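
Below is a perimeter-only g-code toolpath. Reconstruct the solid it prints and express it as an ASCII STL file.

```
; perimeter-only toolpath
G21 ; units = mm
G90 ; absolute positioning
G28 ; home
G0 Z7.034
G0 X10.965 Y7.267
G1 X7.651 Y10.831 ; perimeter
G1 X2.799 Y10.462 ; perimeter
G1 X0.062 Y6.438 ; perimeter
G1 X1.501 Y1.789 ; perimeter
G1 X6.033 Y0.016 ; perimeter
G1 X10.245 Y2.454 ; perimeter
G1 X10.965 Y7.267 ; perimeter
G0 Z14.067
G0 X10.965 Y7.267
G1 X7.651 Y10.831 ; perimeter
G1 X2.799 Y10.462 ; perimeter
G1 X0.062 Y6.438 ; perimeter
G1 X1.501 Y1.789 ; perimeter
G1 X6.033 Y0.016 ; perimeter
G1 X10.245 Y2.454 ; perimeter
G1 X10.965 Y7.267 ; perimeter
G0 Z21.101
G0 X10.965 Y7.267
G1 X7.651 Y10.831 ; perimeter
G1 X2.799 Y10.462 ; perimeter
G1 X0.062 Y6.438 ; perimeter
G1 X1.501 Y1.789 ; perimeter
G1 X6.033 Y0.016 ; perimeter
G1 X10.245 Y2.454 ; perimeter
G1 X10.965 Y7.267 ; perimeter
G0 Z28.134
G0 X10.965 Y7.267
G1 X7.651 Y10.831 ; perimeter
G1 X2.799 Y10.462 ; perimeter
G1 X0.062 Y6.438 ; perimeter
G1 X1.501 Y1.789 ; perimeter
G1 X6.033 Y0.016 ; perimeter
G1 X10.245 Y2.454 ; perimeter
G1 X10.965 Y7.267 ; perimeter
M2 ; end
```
solid part
  facet normal 0.0000 0.0000 -1.0000
    outer loop
      vertex 2.799 10.462 0.000
      vertex 7.651 10.831 0.000
      vertex 10.965 7.267 0.000
    endloop
  endfacet
  facet normal 0.0000 0.0000 -1.0000
    outer loop
      vertex 0.062 6.438 0.000
      vertex 2.799 10.462 0.000
      vertex 10.965 7.267 0.000
    endloop
  endfacet
  facet normal 0.0000 0.0000 -1.0000
    outer loop
      vertex 1.501 1.789 0.000
      vertex 0.062 6.438 0.000
      vertex 10.965 7.267 0.000
    endloop
  endfacet
  facet normal 0.0000 0.0000 -1.0000
    outer loop
      vertex 6.033 0.016 0.000
      vertex 1.501 1.789 0.000
      vertex 10.965 7.267 0.000
    endloop
  endfacet
  facet normal 0.0000 0.0000 -1.0000
    outer loop
      vertex 10.245 2.454 0.000
      vertex 6.033 0.016 0.000
      vertex 10.965 7.267 0.000
    endloop
  endfacet
  facet normal 0.0000 0.0000 1.0000
    outer loop
      vertex 10.965 7.267 28.134
      vertex 7.651 10.831 28.134
      vertex 2.799 10.462 28.134
    endloop
  endfacet
  facet normal 0.0000 0.0000 1.0000
    outer loop
      vertex 10.965 7.267 28.134
      vertex 2.799 10.462 28.134
      vertex 0.062 6.438 28.134
    endloop
  endfacet
  facet normal 0.0000 0.0000 1.0000
    outer loop
      vertex 10.965 7.267 28.134
      vertex 0.062 6.438 28.134
      vertex 1.501 1.789 28.134
    endloop
  endfacet
  facet normal 0.0000 0.0000 1.0000
    outer loop
      vertex 10.965 7.267 28.134
      vertex 1.501 1.789 28.134
      vertex 6.033 0.016 28.134
    endloop
  endfacet
  facet normal 0.0000 0.0000 1.0000
    outer loop
      vertex 10.965 7.267 28.134
      vertex 6.033 0.016 28.134
      vertex 10.245 2.454 28.134
    endloop
  endfacet
  facet normal 0.7323 0.6810 0.0000
    outer loop
      vertex 10.965 7.267 0.000
      vertex 7.651 10.831 0.000
      vertex 7.651 10.831 28.134
    endloop
  endfacet
  facet normal 0.7323 0.6810 0.0000
    outer loop
      vertex 10.965 7.267 0.000
      vertex 7.651 10.831 28.134
      vertex 10.965 7.267 28.134
    endloop
  endfacet
  facet normal -0.0758 0.9971 0.0000
    outer loop
      vertex 7.651 10.831 0.000
      vertex 2.799 10.462 0.000
      vertex 2.799 10.462 28.134
    endloop
  endfacet
  facet normal -0.0758 0.9971 0.0000
    outer loop
      vertex 7.651 10.831 0.000
      vertex 2.799 10.462 28.134
      vertex 7.651 10.831 28.134
    endloop
  endfacet
  facet normal -0.8269 0.5624 0.0000
    outer loop
      vertex 2.799 10.462 0.000
      vertex 0.062 6.438 0.000
      vertex 0.062 6.438 28.134
    endloop
  endfacet
  facet normal -0.8269 0.5624 0.0000
    outer loop
      vertex 2.799 10.462 0.000
      vertex 0.062 6.438 28.134
      vertex 2.799 10.462 28.134
    endloop
  endfacet
  facet normal -0.9553 -0.2957 0.0000
    outer loop
      vertex 0.062 6.438 0.000
      vertex 1.501 1.789 0.000
      vertex 1.501 1.789 28.134
    endloop
  endfacet
  facet normal -0.9553 -0.2957 0.0000
    outer loop
      vertex 0.062 6.438 0.000
      vertex 1.501 1.789 28.134
      vertex 0.062 6.438 28.134
    endloop
  endfacet
  facet normal -0.3643 -0.9313 0.0000
    outer loop
      vertex 1.501 1.789 0.000
      vertex 6.033 0.016 0.000
      vertex 6.033 0.016 28.134
    endloop
  endfacet
  facet normal -0.3643 -0.9313 0.0000
    outer loop
      vertex 1.501 1.789 0.000
      vertex 6.033 0.016 28.134
      vertex 1.501 1.789 28.134
    endloop
  endfacet
  facet normal 0.5010 -0.8655 0.0000
    outer loop
      vertex 6.033 0.016 0.000
      vertex 10.245 2.454 0.000
      vertex 10.245 2.454 28.134
    endloop
  endfacet
  facet normal 0.5010 -0.8655 0.0000
    outer loop
      vertex 6.033 0.016 0.000
      vertex 10.245 2.454 28.134
      vertex 6.033 0.016 28.134
    endloop
  endfacet
  facet normal 0.9890 -0.1479 0.0000
    outer loop
      vertex 10.245 2.454 0.000
      vertex 10.965 7.267 0.000
      vertex 10.965 7.267 28.134
    endloop
  endfacet
  facet normal 0.9890 -0.1479 0.0000
    outer loop
      vertex 10.245 2.454 0.000
      vertex 10.965 7.267 28.134
      vertex 10.245 2.454 28.134
    endloop
  endfacet
endsolid part

The G0 Z moves step by Δz≈7.034 mm. Every layer's G1 loop is the same polygon, so the solid is a straight extrusion of it from z=0 to z≈28.1. Closing with flat bottom and top caps and triangulating gives 24 facets — a regular 7-sided prism (a cylinder approximated with 7 flat sides), circumscribed radius ≈ 5.61 mm, height ≈ 28.1 mm.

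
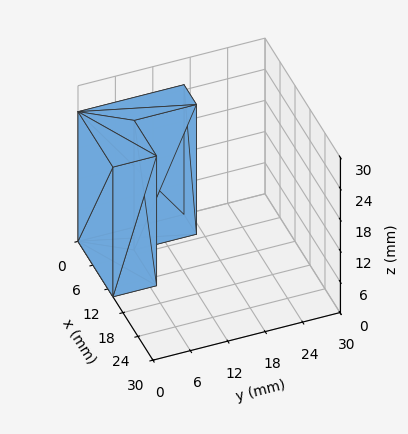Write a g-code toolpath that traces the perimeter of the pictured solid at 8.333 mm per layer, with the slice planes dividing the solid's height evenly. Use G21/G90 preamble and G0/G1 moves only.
Reading the render: the shape is an L-shaped prism: outer 14 × 17 mm, arm thicknesses ≈ 7 mm (horizontal) and 5 mm (vertical), extruded 25 mm in z (dimensions read to the nearest mm from the axis ticks). For the g-code, the solid's height is divided into equal slices at the stated Δz and each level perimeter traced with G1 moves after a G0 lift.

; perimeter-only toolpath
G21 ; units = mm
G90 ; absolute positioning
G28 ; home
; layer 1
G0 Z8.333
G0 X0.000 Y0.000
G1 X14.000 Y0.000
G1 X14.000 Y7.000
G1 X5.000 Y7.000
G1 X5.000 Y17.000
G1 X0.000 Y17.000
G1 X0.000 Y0.000
; layer 2
G0 Z16.667
G0 X0.000 Y0.000
G1 X14.000 Y0.000
G1 X14.000 Y7.000
G1 X5.000 Y7.000
G1 X5.000 Y17.000
G1 X0.000 Y17.000
G1 X0.000 Y0.000
; layer 3
G0 Z25.000
G0 X0.000 Y0.000
G1 X14.000 Y0.000
G1 X14.000 Y7.000
G1 X5.000 Y7.000
G1 X5.000 Y17.000
G1 X0.000 Y17.000
G1 X0.000 Y0.000
M2 ; end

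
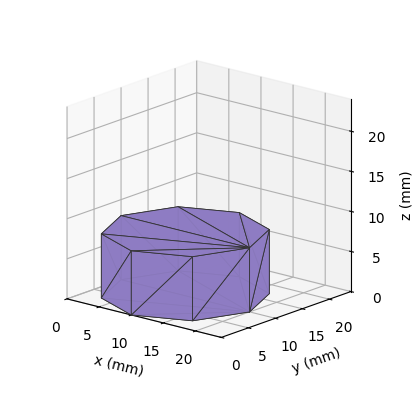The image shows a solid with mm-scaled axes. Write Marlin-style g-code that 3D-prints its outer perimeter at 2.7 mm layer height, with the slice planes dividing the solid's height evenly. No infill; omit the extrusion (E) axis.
Reading the render: the shape is a regular 8-sided prism (a cylinder approximated with 8 flat sides), circumscribed radius ≈ 10 mm, height ≈ 8 mm (dimensions read to the nearest mm from the axis ticks). For the g-code, the solid's height is divided into equal slices at the stated Δz and each level perimeter traced with G1 moves after a G0 lift.

; perimeter-only toolpath
G21 ; units = mm
G90 ; absolute positioning
G28 ; home
; layer 1
G0 Z2.7
G0 X20.0 Y10.0
G1 X17.1 Y17.1
G1 X10.0 Y20.0
G1 X2.9 Y17.1
G1 X0.0 Y10.0
G1 X2.9 Y2.9
G1 X10.0 Y0.0
G1 X17.1 Y2.9
G1 X20.0 Y10.0
; layer 2
G0 Z5.3
G0 X20.0 Y10.0
G1 X17.1 Y17.1
G1 X10.0 Y20.0
G1 X2.9 Y17.1
G1 X0.0 Y10.0
G1 X2.9 Y2.9
G1 X10.0 Y0.0
G1 X17.1 Y2.9
G1 X20.0 Y10.0
; layer 3
G0 Z8.0
G0 X20.0 Y10.0
G1 X17.1 Y17.1
G1 X10.0 Y20.0
G1 X2.9 Y17.1
G1 X0.0 Y10.0
G1 X2.9 Y2.9
G1 X10.0 Y0.0
G1 X17.1 Y2.9
G1 X20.0 Y10.0
M2 ; end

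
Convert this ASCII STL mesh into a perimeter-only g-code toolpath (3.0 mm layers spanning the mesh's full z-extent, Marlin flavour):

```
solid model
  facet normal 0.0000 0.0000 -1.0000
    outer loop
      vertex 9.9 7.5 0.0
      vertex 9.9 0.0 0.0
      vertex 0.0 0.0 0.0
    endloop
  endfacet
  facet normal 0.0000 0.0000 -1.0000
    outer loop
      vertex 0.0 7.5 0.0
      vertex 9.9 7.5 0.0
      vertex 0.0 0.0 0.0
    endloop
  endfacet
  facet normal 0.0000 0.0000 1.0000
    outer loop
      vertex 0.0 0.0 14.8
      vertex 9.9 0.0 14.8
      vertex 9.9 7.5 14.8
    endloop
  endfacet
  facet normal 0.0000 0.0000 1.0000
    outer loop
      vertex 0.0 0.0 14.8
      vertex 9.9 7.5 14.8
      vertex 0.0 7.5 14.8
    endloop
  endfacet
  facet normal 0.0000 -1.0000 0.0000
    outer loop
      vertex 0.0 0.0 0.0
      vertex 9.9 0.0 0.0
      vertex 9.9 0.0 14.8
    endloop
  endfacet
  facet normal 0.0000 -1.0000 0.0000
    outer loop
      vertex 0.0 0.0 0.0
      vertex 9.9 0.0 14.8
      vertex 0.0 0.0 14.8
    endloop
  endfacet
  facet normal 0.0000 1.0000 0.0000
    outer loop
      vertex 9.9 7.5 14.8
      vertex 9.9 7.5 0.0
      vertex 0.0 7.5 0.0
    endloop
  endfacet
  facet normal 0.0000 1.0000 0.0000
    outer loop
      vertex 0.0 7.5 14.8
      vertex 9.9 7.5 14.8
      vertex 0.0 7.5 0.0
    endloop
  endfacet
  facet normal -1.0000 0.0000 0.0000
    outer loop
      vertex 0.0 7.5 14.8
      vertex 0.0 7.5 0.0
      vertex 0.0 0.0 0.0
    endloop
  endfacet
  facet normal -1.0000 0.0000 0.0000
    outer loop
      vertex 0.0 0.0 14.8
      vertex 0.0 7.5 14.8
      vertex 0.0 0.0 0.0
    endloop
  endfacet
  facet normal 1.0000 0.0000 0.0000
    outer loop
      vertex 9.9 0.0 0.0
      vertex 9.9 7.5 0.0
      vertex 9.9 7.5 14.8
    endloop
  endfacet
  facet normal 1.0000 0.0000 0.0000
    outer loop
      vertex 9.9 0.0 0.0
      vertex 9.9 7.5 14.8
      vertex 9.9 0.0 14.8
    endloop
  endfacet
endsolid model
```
; perimeter-only toolpath
G21 ; units = mm
G90 ; absolute positioning
G28 ; home
; layer 1
G0 Z3.0
G0 X0.0 Y0.0
G1 X9.9 Y0.0
G1 X9.9 Y7.5
G1 X0.0 Y7.5
G1 X0.0 Y0.0
; layer 2
G0 Z5.9
G0 X0.0 Y0.0
G1 X9.9 Y0.0
G1 X9.9 Y7.5
G1 X0.0 Y7.5
G1 X0.0 Y0.0
; layer 3
G0 Z8.9
G0 X0.0 Y0.0
G1 X9.9 Y0.0
G1 X9.9 Y7.5
G1 X0.0 Y7.5
G1 X0.0 Y0.0
; layer 4
G0 Z11.8
G0 X0.0 Y0.0
G1 X9.9 Y0.0
G1 X9.9 Y7.5
G1 X0.0 Y7.5
G1 X0.0 Y0.0
; layer 5
G0 Z14.8
G0 X0.0 Y0.0
G1 X9.9 Y0.0
G1 X9.9 Y7.5
G1 X0.0 Y7.5
G1 X0.0 Y0.0
M2 ; end

The solid is a rectangular box, roughly 9.9 × 7.5 mm footprint and 14.8 mm tall. Slicing at Δz = 3.0 mm — 5 equal slices spanning the solid's height, so layer i sits at z = i·h/5 — gives 5 non-empty perimeters. Each is a 4-segment closed polygon; G0 lifts to the layer z and rapids to the start vertex, then G1 traces the edges.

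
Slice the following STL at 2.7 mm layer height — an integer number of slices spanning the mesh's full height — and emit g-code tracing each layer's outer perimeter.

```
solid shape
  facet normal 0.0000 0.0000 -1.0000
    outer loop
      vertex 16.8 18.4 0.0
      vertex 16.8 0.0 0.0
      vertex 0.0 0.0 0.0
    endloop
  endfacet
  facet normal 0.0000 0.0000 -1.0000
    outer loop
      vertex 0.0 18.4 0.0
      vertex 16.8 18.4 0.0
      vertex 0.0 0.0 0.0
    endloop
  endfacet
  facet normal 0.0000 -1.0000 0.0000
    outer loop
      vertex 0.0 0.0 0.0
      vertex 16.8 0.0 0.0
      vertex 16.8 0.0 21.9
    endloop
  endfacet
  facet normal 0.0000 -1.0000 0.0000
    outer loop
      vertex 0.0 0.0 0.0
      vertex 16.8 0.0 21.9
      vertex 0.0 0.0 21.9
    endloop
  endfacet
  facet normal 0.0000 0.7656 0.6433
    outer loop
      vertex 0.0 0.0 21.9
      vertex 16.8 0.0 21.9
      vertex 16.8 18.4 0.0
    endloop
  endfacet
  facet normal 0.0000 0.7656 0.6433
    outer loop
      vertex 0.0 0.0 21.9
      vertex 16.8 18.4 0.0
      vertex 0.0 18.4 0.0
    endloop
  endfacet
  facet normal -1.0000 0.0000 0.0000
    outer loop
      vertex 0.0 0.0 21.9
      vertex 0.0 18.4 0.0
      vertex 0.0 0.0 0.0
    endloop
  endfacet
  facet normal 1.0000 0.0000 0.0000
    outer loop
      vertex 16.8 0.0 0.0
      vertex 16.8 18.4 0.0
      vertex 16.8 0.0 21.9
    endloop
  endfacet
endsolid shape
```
; perimeter-only toolpath
G21 ; units = mm
G90 ; absolute positioning
G28 ; home
; layer 1
G0 Z2.7
G0 X0.0 Y0.0
G1 X16.8 Y0.0
G1 X16.8 Y16.1
G1 X0.0 Y16.1
G1 X0.0 Y0.0
; layer 2
G0 Z5.5
G0 X0.0 Y0.0
G1 X16.8 Y0.0
G1 X16.8 Y13.8
G1 X0.0 Y13.8
G1 X0.0 Y0.0
; layer 3
G0 Z8.2
G0 X0.0 Y0.0
G1 X16.8 Y0.0
G1 X16.8 Y11.5
G1 X0.0 Y11.5
G1 X0.0 Y0.0
; layer 4
G0 Z10.9
G0 X0.0 Y0.0
G1 X16.8 Y0.0
G1 X16.8 Y9.2
G1 X0.0 Y9.2
G1 X0.0 Y0.0
; layer 5
G0 Z13.7
G0 X0.0 Y0.0
G1 X16.8 Y0.0
G1 X16.8 Y6.9
G1 X0.0 Y6.9
G1 X0.0 Y0.0
; layer 6
G0 Z16.4
G0 X0.0 Y0.0
G1 X16.8 Y0.0
G1 X16.8 Y4.6
G1 X0.0 Y4.6
G1 X0.0 Y0.0
; layer 7
G0 Z19.2
G0 X0.0 Y0.0
G1 X16.8 Y0.0
G1 X16.8 Y2.3
G1 X0.0 Y2.3
G1 X0.0 Y0.0
M2 ; end

The solid is a wedge (ramp): 16.8 × 18.4 mm base, rising to 21.9 mm along the y=0 edge and sloping linearly to z=0 at y=18.4. Slicing at Δz = 2.7 mm — 8 equal slices spanning the solid's height, so layer i sits at z = i·h/8 — gives 7 non-empty perimeters. Each is a 4-segment closed polygon; G0 lifts to the layer z and rapids to the start vertex, then G1 traces the edges. The cross-section shrinks linearly with z (the slice at the apex is degenerate and omitted).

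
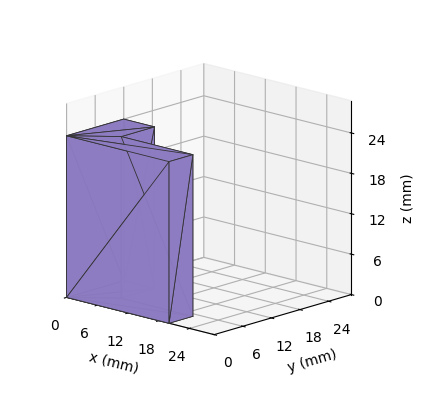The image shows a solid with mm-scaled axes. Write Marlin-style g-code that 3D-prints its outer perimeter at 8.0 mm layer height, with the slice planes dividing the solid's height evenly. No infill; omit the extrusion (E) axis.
Reading the render: the shape is an L-shaped prism: outer 20 × 12 mm, arm thicknesses ≈ 5 mm (horizontal) and 6 mm (vertical), extruded 24 mm in z (dimensions read to the nearest mm from the axis ticks). For the g-code, the solid's height is divided into equal slices at the stated Δz and each level perimeter traced with G1 moves after a G0 lift.

; perimeter-only toolpath
G21 ; units = mm
G90 ; absolute positioning
G28 ; home
; layer 1
G0 Z8.0
G0 X0.0 Y0.0
G1 X20.0 Y0.0
G1 X20.0 Y5.0
G1 X6.0 Y5.0
G1 X6.0 Y12.0
G1 X0.0 Y12.0
G1 X0.0 Y0.0
; layer 2
G0 Z16.0
G0 X0.0 Y0.0
G1 X20.0 Y0.0
G1 X20.0 Y5.0
G1 X6.0 Y5.0
G1 X6.0 Y12.0
G1 X0.0 Y12.0
G1 X0.0 Y0.0
; layer 3
G0 Z24.0
G0 X0.0 Y0.0
G1 X20.0 Y0.0
G1 X20.0 Y5.0
G1 X6.0 Y5.0
G1 X6.0 Y12.0
G1 X0.0 Y12.0
G1 X0.0 Y0.0
M2 ; end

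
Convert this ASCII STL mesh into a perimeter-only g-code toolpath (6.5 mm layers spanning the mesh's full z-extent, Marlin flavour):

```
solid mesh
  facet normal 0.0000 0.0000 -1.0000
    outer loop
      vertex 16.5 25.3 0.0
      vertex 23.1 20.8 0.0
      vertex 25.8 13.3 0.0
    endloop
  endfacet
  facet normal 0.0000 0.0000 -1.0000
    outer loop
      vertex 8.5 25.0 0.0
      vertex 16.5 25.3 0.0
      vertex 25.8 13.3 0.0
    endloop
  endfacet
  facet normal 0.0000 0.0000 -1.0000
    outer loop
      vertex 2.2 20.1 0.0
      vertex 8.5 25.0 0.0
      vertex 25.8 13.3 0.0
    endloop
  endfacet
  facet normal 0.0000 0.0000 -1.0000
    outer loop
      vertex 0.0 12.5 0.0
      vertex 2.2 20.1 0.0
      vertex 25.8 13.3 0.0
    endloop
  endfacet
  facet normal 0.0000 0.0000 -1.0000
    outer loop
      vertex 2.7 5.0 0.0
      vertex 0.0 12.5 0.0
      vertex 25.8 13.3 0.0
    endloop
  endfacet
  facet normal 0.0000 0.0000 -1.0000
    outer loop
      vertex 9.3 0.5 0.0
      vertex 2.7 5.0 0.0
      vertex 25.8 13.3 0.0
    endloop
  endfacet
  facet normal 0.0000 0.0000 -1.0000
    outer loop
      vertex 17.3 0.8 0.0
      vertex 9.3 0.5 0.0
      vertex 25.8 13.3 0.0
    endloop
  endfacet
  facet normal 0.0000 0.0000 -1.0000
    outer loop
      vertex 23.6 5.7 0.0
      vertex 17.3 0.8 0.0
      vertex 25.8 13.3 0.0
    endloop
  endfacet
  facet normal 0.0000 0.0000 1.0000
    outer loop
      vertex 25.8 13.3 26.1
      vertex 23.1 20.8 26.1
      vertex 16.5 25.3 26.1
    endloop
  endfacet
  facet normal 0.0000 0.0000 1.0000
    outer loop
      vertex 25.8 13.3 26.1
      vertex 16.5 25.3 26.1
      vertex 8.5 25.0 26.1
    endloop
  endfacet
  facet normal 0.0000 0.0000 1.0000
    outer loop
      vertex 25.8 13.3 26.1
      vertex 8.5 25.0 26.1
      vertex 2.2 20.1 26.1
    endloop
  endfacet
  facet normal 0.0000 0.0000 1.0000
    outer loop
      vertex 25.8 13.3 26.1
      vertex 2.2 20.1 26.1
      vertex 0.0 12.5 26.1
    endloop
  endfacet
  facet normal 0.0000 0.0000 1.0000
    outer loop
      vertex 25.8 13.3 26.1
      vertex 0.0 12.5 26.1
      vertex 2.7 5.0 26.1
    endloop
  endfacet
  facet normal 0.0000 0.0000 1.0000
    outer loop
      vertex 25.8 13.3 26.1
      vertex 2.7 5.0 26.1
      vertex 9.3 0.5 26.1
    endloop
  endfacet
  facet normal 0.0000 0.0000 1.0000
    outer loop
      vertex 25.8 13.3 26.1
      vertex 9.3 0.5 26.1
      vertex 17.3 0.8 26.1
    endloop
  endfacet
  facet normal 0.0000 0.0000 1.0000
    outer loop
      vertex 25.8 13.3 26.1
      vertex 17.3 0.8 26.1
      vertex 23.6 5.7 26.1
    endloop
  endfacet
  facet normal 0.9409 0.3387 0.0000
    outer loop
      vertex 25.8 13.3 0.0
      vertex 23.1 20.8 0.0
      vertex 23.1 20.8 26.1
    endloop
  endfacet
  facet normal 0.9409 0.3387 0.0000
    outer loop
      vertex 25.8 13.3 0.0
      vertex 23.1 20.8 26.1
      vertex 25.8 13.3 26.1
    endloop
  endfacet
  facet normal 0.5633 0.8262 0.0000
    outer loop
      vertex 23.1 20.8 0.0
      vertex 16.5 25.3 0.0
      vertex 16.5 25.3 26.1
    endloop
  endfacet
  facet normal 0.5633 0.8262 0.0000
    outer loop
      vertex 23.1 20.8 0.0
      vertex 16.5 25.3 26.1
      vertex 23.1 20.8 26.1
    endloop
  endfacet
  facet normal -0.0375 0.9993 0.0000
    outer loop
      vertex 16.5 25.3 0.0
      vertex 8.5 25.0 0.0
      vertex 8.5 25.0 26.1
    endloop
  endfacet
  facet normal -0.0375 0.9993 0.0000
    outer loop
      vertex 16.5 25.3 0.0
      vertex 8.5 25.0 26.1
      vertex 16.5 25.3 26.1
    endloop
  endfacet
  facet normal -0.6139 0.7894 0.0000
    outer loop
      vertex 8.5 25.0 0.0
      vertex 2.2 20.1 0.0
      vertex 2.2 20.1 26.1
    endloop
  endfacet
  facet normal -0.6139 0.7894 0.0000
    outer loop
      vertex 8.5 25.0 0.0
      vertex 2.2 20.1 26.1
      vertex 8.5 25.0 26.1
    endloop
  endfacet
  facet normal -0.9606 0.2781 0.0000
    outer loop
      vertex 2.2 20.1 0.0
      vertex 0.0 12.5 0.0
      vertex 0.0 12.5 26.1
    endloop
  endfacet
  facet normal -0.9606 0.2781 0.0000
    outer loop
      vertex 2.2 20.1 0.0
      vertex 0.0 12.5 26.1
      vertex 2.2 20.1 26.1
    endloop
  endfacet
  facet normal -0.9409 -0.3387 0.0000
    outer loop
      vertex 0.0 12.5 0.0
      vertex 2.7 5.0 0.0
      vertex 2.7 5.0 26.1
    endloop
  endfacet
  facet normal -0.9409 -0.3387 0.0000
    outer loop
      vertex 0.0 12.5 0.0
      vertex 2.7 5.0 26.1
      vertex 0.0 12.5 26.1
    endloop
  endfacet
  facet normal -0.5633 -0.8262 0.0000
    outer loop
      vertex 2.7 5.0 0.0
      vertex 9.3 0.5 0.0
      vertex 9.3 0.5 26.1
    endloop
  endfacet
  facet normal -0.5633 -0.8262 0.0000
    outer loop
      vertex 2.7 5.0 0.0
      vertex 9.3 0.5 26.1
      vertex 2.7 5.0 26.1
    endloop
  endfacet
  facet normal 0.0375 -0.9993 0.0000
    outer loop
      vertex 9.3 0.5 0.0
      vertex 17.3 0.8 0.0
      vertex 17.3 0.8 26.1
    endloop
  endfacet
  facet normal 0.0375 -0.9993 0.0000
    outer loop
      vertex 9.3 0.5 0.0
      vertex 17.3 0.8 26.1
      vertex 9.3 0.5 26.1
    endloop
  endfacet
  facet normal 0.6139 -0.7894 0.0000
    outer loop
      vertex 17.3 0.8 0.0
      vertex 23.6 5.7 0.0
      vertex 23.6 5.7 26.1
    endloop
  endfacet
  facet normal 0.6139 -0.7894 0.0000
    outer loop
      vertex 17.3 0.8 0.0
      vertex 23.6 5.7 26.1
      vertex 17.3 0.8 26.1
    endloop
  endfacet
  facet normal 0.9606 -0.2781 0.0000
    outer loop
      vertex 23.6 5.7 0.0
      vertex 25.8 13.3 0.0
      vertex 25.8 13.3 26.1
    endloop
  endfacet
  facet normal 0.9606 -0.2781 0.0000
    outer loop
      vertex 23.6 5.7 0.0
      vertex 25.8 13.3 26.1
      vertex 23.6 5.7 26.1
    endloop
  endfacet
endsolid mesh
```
; perimeter-only toolpath
G21 ; units = mm
G90 ; absolute positioning
G28 ; home
; layer 1
G0 Z6.5
G0 X25.8 Y13.3
G1 X23.1 Y20.8
G1 X16.5 Y25.3
G1 X8.5 Y25.0
G1 X2.2 Y20.1
G1 X0.0 Y12.5
G1 X2.7 Y5.0
G1 X9.3 Y0.5
G1 X17.3 Y0.8
G1 X23.6 Y5.7
G1 X25.8 Y13.3
; layer 2
G0 Z13.1
G0 X25.8 Y13.3
G1 X23.1 Y20.8
G1 X16.5 Y25.3
G1 X8.5 Y25.0
G1 X2.2 Y20.1
G1 X0.0 Y12.5
G1 X2.7 Y5.0
G1 X9.3 Y0.5
G1 X17.3 Y0.8
G1 X23.6 Y5.7
G1 X25.8 Y13.3
; layer 3
G0 Z19.6
G0 X25.8 Y13.3
G1 X23.1 Y20.8
G1 X16.5 Y25.3
G1 X8.5 Y25.0
G1 X2.2 Y20.1
G1 X0.0 Y12.5
G1 X2.7 Y5.0
G1 X9.3 Y0.5
G1 X17.3 Y0.8
G1 X23.6 Y5.7
G1 X25.8 Y13.3
; layer 4
G0 Z26.1
G0 X25.8 Y13.3
G1 X23.1 Y20.8
G1 X16.5 Y25.3
G1 X8.5 Y25.0
G1 X2.2 Y20.1
G1 X0.0 Y12.5
G1 X2.7 Y5.0
G1 X9.3 Y0.5
G1 X17.3 Y0.8
G1 X23.6 Y5.7
G1 X25.8 Y13.3
M2 ; end

The solid is a regular 10-sided prism (a cylinder approximated with 10 flat sides), circumscribed radius ≈ 12.9 mm, height ≈ 26.1 mm. Slicing at Δz = 6.5 mm — 4 equal slices spanning the solid's height, so layer i sits at z = i·h/4 — gives 4 non-empty perimeters. Each is a 10-segment closed polygon; G0 lifts to the layer z and rapids to the start vertex, then G1 traces the edges.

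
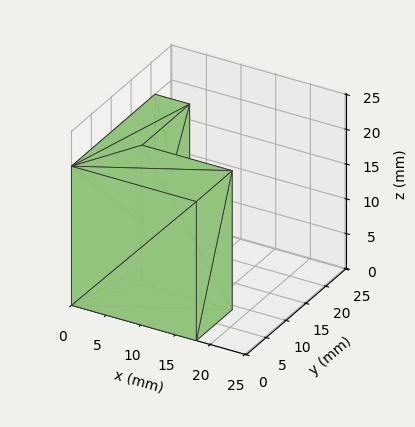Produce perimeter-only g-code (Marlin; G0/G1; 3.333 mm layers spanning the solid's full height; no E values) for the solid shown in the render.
Reading the render: the shape is an L-shaped prism: outer 18 × 21 mm, arm thicknesses ≈ 9 mm (horizontal) and 5 mm (vertical), extruded 20 mm in z (dimensions read to the nearest mm from the axis ticks). For the g-code, the solid's height is divided into equal slices at the stated Δz and each level perimeter traced with G1 moves after a G0 lift.

; perimeter-only toolpath
G21 ; units = mm
G90 ; absolute positioning
G28 ; home
; layer 1
G0 Z3.333
G0 X0.000 Y0.000
G1 X18.000 Y0.000
G1 X18.000 Y9.000
G1 X5.000 Y9.000
G1 X5.000 Y21.000
G1 X0.000 Y21.000
G1 X0.000 Y0.000
; layer 2
G0 Z6.667
G0 X0.000 Y0.000
G1 X18.000 Y0.000
G1 X18.000 Y9.000
G1 X5.000 Y9.000
G1 X5.000 Y21.000
G1 X0.000 Y21.000
G1 X0.000 Y0.000
; layer 3
G0 Z10.000
G0 X0.000 Y0.000
G1 X18.000 Y0.000
G1 X18.000 Y9.000
G1 X5.000 Y9.000
G1 X5.000 Y21.000
G1 X0.000 Y21.000
G1 X0.000 Y0.000
; layer 4
G0 Z13.333
G0 X0.000 Y0.000
G1 X18.000 Y0.000
G1 X18.000 Y9.000
G1 X5.000 Y9.000
G1 X5.000 Y21.000
G1 X0.000 Y21.000
G1 X0.000 Y0.000
; layer 5
G0 Z16.667
G0 X0.000 Y0.000
G1 X18.000 Y0.000
G1 X18.000 Y9.000
G1 X5.000 Y9.000
G1 X5.000 Y21.000
G1 X0.000 Y21.000
G1 X0.000 Y0.000
; layer 6
G0 Z20.000
G0 X0.000 Y0.000
G1 X18.000 Y0.000
G1 X18.000 Y9.000
G1 X5.000 Y9.000
G1 X5.000 Y21.000
G1 X0.000 Y21.000
G1 X0.000 Y0.000
M2 ; end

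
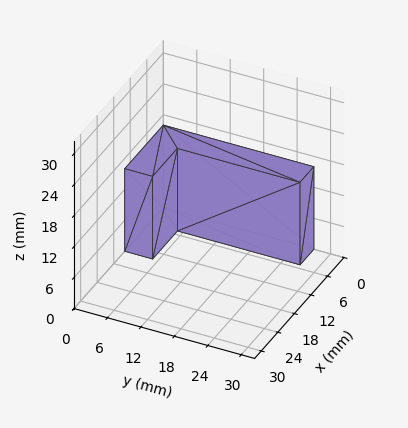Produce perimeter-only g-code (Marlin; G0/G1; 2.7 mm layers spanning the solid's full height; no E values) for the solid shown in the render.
Reading the render: the shape is an L-shaped prism: outer 14 × 27 mm, arm thicknesses ≈ 5 mm (horizontal) and 5 mm (vertical), extruded 16 mm in z (dimensions read to the nearest mm from the axis ticks). For the g-code, the solid's height is divided into equal slices at the stated Δz and each level perimeter traced with G1 moves after a G0 lift.

; perimeter-only toolpath
G21 ; units = mm
G90 ; absolute positioning
G28 ; home
; layer 1
G0 Z2.7
G0 X0.0 Y0.0
G1 X14.0 Y0.0
G1 X14.0 Y5.0
G1 X5.0 Y5.0
G1 X5.0 Y27.0
G1 X0.0 Y27.0
G1 X0.0 Y0.0
; layer 2
G0 Z5.3
G0 X0.0 Y0.0
G1 X14.0 Y0.0
G1 X14.0 Y5.0
G1 X5.0 Y5.0
G1 X5.0 Y27.0
G1 X0.0 Y27.0
G1 X0.0 Y0.0
; layer 3
G0 Z8.0
G0 X0.0 Y0.0
G1 X14.0 Y0.0
G1 X14.0 Y5.0
G1 X5.0 Y5.0
G1 X5.0 Y27.0
G1 X0.0 Y27.0
G1 X0.0 Y0.0
; layer 4
G0 Z10.7
G0 X0.0 Y0.0
G1 X14.0 Y0.0
G1 X14.0 Y5.0
G1 X5.0 Y5.0
G1 X5.0 Y27.0
G1 X0.0 Y27.0
G1 X0.0 Y0.0
; layer 5
G0 Z13.3
G0 X0.0 Y0.0
G1 X14.0 Y0.0
G1 X14.0 Y5.0
G1 X5.0 Y5.0
G1 X5.0 Y27.0
G1 X0.0 Y27.0
G1 X0.0 Y0.0
; layer 6
G0 Z16.0
G0 X0.0 Y0.0
G1 X14.0 Y0.0
G1 X14.0 Y5.0
G1 X5.0 Y5.0
G1 X5.0 Y27.0
G1 X0.0 Y27.0
G1 X0.0 Y0.0
M2 ; end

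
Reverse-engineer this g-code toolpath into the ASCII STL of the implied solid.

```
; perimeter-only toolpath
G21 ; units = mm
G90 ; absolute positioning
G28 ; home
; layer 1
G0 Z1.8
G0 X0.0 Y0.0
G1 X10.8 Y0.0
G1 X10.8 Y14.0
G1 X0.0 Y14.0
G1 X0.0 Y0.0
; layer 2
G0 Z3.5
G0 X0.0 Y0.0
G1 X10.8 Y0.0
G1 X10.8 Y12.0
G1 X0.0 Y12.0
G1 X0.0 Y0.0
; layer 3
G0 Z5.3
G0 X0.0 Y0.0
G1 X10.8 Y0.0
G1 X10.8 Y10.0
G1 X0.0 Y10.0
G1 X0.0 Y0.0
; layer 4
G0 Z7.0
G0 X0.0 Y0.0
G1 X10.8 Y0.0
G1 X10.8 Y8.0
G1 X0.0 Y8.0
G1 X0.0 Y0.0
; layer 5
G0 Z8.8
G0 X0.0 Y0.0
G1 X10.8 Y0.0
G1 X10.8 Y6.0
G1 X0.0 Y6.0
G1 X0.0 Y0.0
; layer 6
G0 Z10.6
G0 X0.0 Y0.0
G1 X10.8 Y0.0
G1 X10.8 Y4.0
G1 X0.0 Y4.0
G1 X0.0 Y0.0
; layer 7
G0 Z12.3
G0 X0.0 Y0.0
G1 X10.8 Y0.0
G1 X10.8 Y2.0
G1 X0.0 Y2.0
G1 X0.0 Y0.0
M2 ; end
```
solid part
  facet normal 0.0000 0.0000 -1.0000
    outer loop
      vertex 10.8 16.0 0.0
      vertex 10.8 0.0 0.0
      vertex 0.0 0.0 0.0
    endloop
  endfacet
  facet normal 0.0000 0.0000 -1.0000
    outer loop
      vertex 0.0 16.0 0.0
      vertex 10.8 16.0 0.0
      vertex 0.0 0.0 0.0
    endloop
  endfacet
  facet normal 0.0000 -1.0000 0.0000
    outer loop
      vertex 0.0 0.0 0.0
      vertex 10.8 0.0 0.0
      vertex 10.8 0.0 14.1
    endloop
  endfacet
  facet normal 0.0000 -1.0000 0.0000
    outer loop
      vertex 0.0 0.0 0.0
      vertex 10.8 0.0 14.1
      vertex 0.0 0.0 14.1
    endloop
  endfacet
  facet normal 0.0000 0.6612 0.7502
    outer loop
      vertex 0.0 0.0 14.1
      vertex 10.8 0.0 14.1
      vertex 10.8 16.0 0.0
    endloop
  endfacet
  facet normal 0.0000 0.6612 0.7502
    outer loop
      vertex 0.0 0.0 14.1
      vertex 10.8 16.0 0.0
      vertex 0.0 16.0 0.0
    endloop
  endfacet
  facet normal -1.0000 0.0000 0.0000
    outer loop
      vertex 0.0 0.0 14.1
      vertex 0.0 16.0 0.0
      vertex 0.0 0.0 0.0
    endloop
  endfacet
  facet normal 1.0000 0.0000 0.0000
    outer loop
      vertex 10.8 0.0 0.0
      vertex 10.8 16.0 0.0
      vertex 10.8 0.0 14.1
    endloop
  endfacet
endsolid part

The G0 Z moves step by Δz≈1.8 mm. The G1 loops shrink linearly with z, so the solid tapers from its base footprint up to z≈14.1. Closing with a flat bottom cap and the tapered top and triangulating gives 8 facets — a wedge (ramp): 10.8 × 16 mm base, rising to 14.1 mm along the y=0 edge and sloping linearly to z=0 at y=16.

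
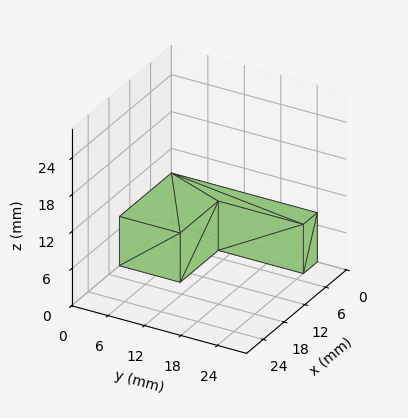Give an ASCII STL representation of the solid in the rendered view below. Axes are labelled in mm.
Reading the render: the shape is an L-shaped prism: outer 15 × 24 mm, arm thicknesses ≈ 10 mm (horizontal) and 4 mm (vertical), extruded 8 mm in z (dimensions read to the nearest mm from the axis ticks). For the STL, each face is triangulated and given an outward normal.

solid part
  facet normal 0.0000 0.0000 -1.0000
    outer loop
      vertex 15.000 10.000 0.000
      vertex 15.000 0.000 0.000
      vertex 0.000 0.000 0.000
    endloop
  endfacet
  facet normal 0.0000 0.0000 -1.0000
    outer loop
      vertex 4.000 10.000 0.000
      vertex 15.000 10.000 0.000
      vertex 0.000 0.000 0.000
    endloop
  endfacet
  facet normal 0.0000 0.0000 -1.0000
    outer loop
      vertex 4.000 24.000 0.000
      vertex 4.000 10.000 0.000
      vertex 0.000 0.000 0.000
    endloop
  endfacet
  facet normal 0.0000 0.0000 -1.0000
    outer loop
      vertex 0.000 24.000 0.000
      vertex 4.000 24.000 0.000
      vertex 0.000 0.000 0.000
    endloop
  endfacet
  facet normal 0.0000 0.0000 1.0000
    outer loop
      vertex 0.000 0.000 8.000
      vertex 15.000 0.000 8.000
      vertex 15.000 10.000 8.000
    endloop
  endfacet
  facet normal 0.0000 0.0000 1.0000
    outer loop
      vertex 0.000 0.000 8.000
      vertex 15.000 10.000 8.000
      vertex 4.000 10.000 8.000
    endloop
  endfacet
  facet normal 0.0000 0.0000 1.0000
    outer loop
      vertex 0.000 0.000 8.000
      vertex 4.000 10.000 8.000
      vertex 4.000 24.000 8.000
    endloop
  endfacet
  facet normal 0.0000 0.0000 1.0000
    outer loop
      vertex 0.000 0.000 8.000
      vertex 4.000 24.000 8.000
      vertex 0.000 24.000 8.000
    endloop
  endfacet
  facet normal 0.0000 -1.0000 0.0000
    outer loop
      vertex 0.000 0.000 0.000
      vertex 15.000 0.000 0.000
      vertex 15.000 0.000 8.000
    endloop
  endfacet
  facet normal 0.0000 -1.0000 0.0000
    outer loop
      vertex 0.000 0.000 0.000
      vertex 15.000 0.000 8.000
      vertex 0.000 0.000 8.000
    endloop
  endfacet
  facet normal 1.0000 0.0000 0.0000
    outer loop
      vertex 15.000 0.000 0.000
      vertex 15.000 10.000 0.000
      vertex 15.000 10.000 8.000
    endloop
  endfacet
  facet normal 1.0000 0.0000 0.0000
    outer loop
      vertex 15.000 0.000 0.000
      vertex 15.000 10.000 8.000
      vertex 15.000 0.000 8.000
    endloop
  endfacet
  facet normal 0.0000 1.0000 0.0000
    outer loop
      vertex 15.000 10.000 0.000
      vertex 4.000 10.000 0.000
      vertex 4.000 10.000 8.000
    endloop
  endfacet
  facet normal 0.0000 1.0000 0.0000
    outer loop
      vertex 15.000 10.000 0.000
      vertex 4.000 10.000 8.000
      vertex 15.000 10.000 8.000
    endloop
  endfacet
  facet normal 1.0000 0.0000 0.0000
    outer loop
      vertex 4.000 10.000 0.000
      vertex 4.000 24.000 0.000
      vertex 4.000 24.000 8.000
    endloop
  endfacet
  facet normal 1.0000 0.0000 0.0000
    outer loop
      vertex 4.000 10.000 0.000
      vertex 4.000 24.000 8.000
      vertex 4.000 10.000 8.000
    endloop
  endfacet
  facet normal 0.0000 1.0000 0.0000
    outer loop
      vertex 4.000 24.000 0.000
      vertex 0.000 24.000 0.000
      vertex 0.000 24.000 8.000
    endloop
  endfacet
  facet normal 0.0000 1.0000 0.0000
    outer loop
      vertex 4.000 24.000 0.000
      vertex 0.000 24.000 8.000
      vertex 4.000 24.000 8.000
    endloop
  endfacet
  facet normal -1.0000 0.0000 0.0000
    outer loop
      vertex 0.000 24.000 0.000
      vertex 0.000 0.000 0.000
      vertex 0.000 0.000 8.000
    endloop
  endfacet
  facet normal -1.0000 0.0000 0.0000
    outer loop
      vertex 0.000 24.000 0.000
      vertex 0.000 0.000 8.000
      vertex 0.000 24.000 8.000
    endloop
  endfacet
endsolid part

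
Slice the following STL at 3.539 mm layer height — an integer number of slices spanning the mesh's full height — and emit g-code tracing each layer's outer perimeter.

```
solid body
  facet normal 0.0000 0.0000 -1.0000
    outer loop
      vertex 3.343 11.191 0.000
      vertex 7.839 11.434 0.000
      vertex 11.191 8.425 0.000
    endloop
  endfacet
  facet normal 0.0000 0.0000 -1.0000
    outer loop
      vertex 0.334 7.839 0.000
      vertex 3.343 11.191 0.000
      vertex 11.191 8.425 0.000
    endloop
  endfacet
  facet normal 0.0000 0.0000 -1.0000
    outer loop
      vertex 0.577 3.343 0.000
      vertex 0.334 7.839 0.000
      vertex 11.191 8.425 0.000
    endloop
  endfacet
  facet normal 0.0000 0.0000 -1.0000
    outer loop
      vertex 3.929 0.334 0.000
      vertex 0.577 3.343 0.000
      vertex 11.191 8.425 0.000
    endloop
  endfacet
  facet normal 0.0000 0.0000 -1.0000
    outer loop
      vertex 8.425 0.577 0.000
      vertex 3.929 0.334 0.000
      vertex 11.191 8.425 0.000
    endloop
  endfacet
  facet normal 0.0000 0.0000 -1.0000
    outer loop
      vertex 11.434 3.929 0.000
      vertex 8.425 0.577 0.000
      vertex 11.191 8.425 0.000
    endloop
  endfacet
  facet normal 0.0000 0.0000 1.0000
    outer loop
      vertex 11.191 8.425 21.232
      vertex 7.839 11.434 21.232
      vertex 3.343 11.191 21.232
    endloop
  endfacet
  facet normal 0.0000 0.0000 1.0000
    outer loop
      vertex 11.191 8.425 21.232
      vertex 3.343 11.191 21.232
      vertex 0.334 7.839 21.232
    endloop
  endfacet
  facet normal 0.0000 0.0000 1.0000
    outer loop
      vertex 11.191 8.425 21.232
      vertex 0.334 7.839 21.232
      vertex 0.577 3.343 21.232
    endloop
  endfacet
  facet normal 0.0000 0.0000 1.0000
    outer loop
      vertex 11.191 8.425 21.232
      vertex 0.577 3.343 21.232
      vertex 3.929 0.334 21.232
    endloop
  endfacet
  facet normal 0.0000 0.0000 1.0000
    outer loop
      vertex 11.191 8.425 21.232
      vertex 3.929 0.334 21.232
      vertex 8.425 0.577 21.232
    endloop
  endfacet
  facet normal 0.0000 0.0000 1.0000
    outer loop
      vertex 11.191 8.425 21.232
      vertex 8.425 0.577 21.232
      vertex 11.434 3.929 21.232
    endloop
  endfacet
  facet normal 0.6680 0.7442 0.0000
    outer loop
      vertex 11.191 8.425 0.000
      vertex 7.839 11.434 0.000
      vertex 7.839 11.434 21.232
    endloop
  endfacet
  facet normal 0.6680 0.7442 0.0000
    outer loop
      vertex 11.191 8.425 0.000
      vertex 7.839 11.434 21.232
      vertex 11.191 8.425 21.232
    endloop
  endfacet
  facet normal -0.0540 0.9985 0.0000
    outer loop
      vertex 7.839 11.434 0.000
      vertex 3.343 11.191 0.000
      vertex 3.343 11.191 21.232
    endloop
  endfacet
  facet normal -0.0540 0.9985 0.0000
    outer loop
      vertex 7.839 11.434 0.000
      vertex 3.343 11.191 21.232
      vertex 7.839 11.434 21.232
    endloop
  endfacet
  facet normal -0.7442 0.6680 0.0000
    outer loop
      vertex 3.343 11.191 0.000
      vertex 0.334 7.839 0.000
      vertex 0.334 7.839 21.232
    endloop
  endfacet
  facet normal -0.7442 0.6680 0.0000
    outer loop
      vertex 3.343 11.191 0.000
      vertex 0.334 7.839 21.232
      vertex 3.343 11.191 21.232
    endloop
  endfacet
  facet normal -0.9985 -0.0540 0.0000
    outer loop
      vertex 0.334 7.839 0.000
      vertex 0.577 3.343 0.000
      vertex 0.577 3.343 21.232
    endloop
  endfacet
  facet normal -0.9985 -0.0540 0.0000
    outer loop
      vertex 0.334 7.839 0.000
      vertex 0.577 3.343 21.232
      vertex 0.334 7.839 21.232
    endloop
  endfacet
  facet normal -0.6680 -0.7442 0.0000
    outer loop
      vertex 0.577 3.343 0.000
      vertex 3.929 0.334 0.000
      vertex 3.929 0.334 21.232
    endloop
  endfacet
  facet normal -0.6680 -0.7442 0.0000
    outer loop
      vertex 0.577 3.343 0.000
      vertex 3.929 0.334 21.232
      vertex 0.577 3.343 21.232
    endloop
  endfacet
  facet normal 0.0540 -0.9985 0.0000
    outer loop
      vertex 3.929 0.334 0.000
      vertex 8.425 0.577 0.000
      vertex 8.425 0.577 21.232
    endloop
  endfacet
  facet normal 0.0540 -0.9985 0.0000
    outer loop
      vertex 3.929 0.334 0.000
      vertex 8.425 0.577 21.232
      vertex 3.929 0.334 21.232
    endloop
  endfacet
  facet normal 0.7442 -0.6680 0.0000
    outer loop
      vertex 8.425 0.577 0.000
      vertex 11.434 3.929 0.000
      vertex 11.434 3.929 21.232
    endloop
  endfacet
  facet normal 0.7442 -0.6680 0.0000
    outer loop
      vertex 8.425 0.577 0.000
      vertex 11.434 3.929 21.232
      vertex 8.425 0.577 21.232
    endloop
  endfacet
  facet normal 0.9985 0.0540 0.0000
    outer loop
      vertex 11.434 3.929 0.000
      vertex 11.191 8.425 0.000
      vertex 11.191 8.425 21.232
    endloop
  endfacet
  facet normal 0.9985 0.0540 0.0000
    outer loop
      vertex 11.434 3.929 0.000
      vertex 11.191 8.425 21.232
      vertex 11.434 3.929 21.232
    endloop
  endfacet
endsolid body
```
; perimeter-only toolpath
G21 ; units = mm
G90 ; absolute positioning
G28 ; home
; layer 1
G0 Z3.539
G0 X11.191 Y8.425
G1 X7.839 Y11.434
G1 X3.343 Y11.191
G1 X0.334 Y7.839
G1 X0.577 Y3.343
G1 X3.929 Y0.334
G1 X8.425 Y0.577
G1 X11.434 Y3.929
G1 X11.191 Y8.425
; layer 2
G0 Z7.077
G0 X11.191 Y8.425
G1 X7.839 Y11.434
G1 X3.343 Y11.191
G1 X0.334 Y7.839
G1 X0.577 Y3.343
G1 X3.929 Y0.334
G1 X8.425 Y0.577
G1 X11.434 Y3.929
G1 X11.191 Y8.425
; layer 3
G0 Z10.616
G0 X11.191 Y8.425
G1 X7.839 Y11.434
G1 X3.343 Y11.191
G1 X0.334 Y7.839
G1 X0.577 Y3.343
G1 X3.929 Y0.334
G1 X8.425 Y0.577
G1 X11.434 Y3.929
G1 X11.191 Y8.425
; layer 4
G0 Z14.155
G0 X11.191 Y8.425
G1 X7.839 Y11.434
G1 X3.343 Y11.191
G1 X0.334 Y7.839
G1 X0.577 Y3.343
G1 X3.929 Y0.334
G1 X8.425 Y0.577
G1 X11.434 Y3.929
G1 X11.191 Y8.425
; layer 5
G0 Z17.693
G0 X11.191 Y8.425
G1 X7.839 Y11.434
G1 X3.343 Y11.191
G1 X0.334 Y7.839
G1 X0.577 Y3.343
G1 X3.929 Y0.334
G1 X8.425 Y0.577
G1 X11.434 Y3.929
G1 X11.191 Y8.425
; layer 6
G0 Z21.232
G0 X11.191 Y8.425
G1 X7.839 Y11.434
G1 X3.343 Y11.191
G1 X0.334 Y7.839
G1 X0.577 Y3.343
G1 X3.929 Y0.334
G1 X8.425 Y0.577
G1 X11.434 Y3.929
G1 X11.191 Y8.425
M2 ; end

The solid is a regular 8-sided prism (a cylinder approximated with 8 flat sides), circumscribed radius ≈ 5.88 mm, height ≈ 21.2 mm. Slicing at Δz = 3.539 mm — 6 equal slices spanning the solid's height, so layer i sits at z = i·h/6 — gives 6 non-empty perimeters. Each is a 8-segment closed polygon; G0 lifts to the layer z and rapids to the start vertex, then G1 traces the edges.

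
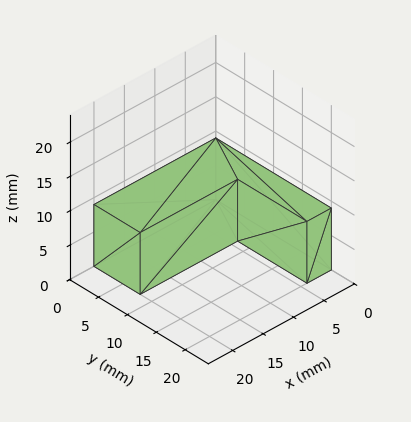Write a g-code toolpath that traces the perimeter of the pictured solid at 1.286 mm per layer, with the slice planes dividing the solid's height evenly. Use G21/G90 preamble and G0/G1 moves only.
Reading the render: the shape is an L-shaped prism: outer 20 × 20 mm, arm thicknesses ≈ 8 mm (horizontal) and 4 mm (vertical), extruded 9 mm in z (dimensions read to the nearest mm from the axis ticks). For the g-code, the solid's height is divided into equal slices at the stated Δz and each level perimeter traced with G1 moves after a G0 lift.

; perimeter-only toolpath
G21 ; units = mm
G90 ; absolute positioning
G28 ; home
; layer 1
G0 Z1.286
G0 X0.000 Y0.000
G1 X20.000 Y0.000
G1 X20.000 Y8.000
G1 X4.000 Y8.000
G1 X4.000 Y20.000
G1 X0.000 Y20.000
G1 X0.000 Y0.000
; layer 2
G0 Z2.571
G0 X0.000 Y0.000
G1 X20.000 Y0.000
G1 X20.000 Y8.000
G1 X4.000 Y8.000
G1 X4.000 Y20.000
G1 X0.000 Y20.000
G1 X0.000 Y0.000
; layer 3
G0 Z3.857
G0 X0.000 Y0.000
G1 X20.000 Y0.000
G1 X20.000 Y8.000
G1 X4.000 Y8.000
G1 X4.000 Y20.000
G1 X0.000 Y20.000
G1 X0.000 Y0.000
; layer 4
G0 Z5.143
G0 X0.000 Y0.000
G1 X20.000 Y0.000
G1 X20.000 Y8.000
G1 X4.000 Y8.000
G1 X4.000 Y20.000
G1 X0.000 Y20.000
G1 X0.000 Y0.000
; layer 5
G0 Z6.429
G0 X0.000 Y0.000
G1 X20.000 Y0.000
G1 X20.000 Y8.000
G1 X4.000 Y8.000
G1 X4.000 Y20.000
G1 X0.000 Y20.000
G1 X0.000 Y0.000
; layer 6
G0 Z7.714
G0 X0.000 Y0.000
G1 X20.000 Y0.000
G1 X20.000 Y8.000
G1 X4.000 Y8.000
G1 X4.000 Y20.000
G1 X0.000 Y20.000
G1 X0.000 Y0.000
; layer 7
G0 Z9.000
G0 X0.000 Y0.000
G1 X20.000 Y0.000
G1 X20.000 Y8.000
G1 X4.000 Y8.000
G1 X4.000 Y20.000
G1 X0.000 Y20.000
G1 X0.000 Y0.000
M2 ; end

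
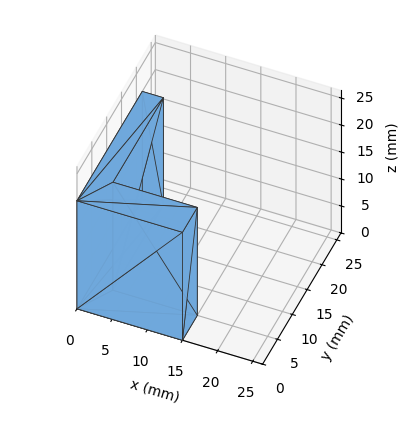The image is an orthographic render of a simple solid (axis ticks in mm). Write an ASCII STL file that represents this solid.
Reading the render: the shape is an L-shaped prism: outer 15 × 22 mm, arm thicknesses ≈ 5 mm (horizontal) and 3 mm (vertical), extruded 20 mm in z (dimensions read to the nearest mm from the axis ticks). For the STL, each face is triangulated and given an outward normal.

solid part
  facet normal 0.0000 0.0000 -1.0000
    outer loop
      vertex 15.00 5.00 0.00
      vertex 15.00 0.00 0.00
      vertex 0.00 0.00 0.00
    endloop
  endfacet
  facet normal 0.0000 0.0000 -1.0000
    outer loop
      vertex 3.00 5.00 0.00
      vertex 15.00 5.00 0.00
      vertex 0.00 0.00 0.00
    endloop
  endfacet
  facet normal 0.0000 0.0000 -1.0000
    outer loop
      vertex 3.00 22.00 0.00
      vertex 3.00 5.00 0.00
      vertex 0.00 0.00 0.00
    endloop
  endfacet
  facet normal 0.0000 0.0000 -1.0000
    outer loop
      vertex 0.00 22.00 0.00
      vertex 3.00 22.00 0.00
      vertex 0.00 0.00 0.00
    endloop
  endfacet
  facet normal 0.0000 0.0000 1.0000
    outer loop
      vertex 0.00 0.00 20.00
      vertex 15.00 0.00 20.00
      vertex 15.00 5.00 20.00
    endloop
  endfacet
  facet normal 0.0000 0.0000 1.0000
    outer loop
      vertex 0.00 0.00 20.00
      vertex 15.00 5.00 20.00
      vertex 3.00 5.00 20.00
    endloop
  endfacet
  facet normal 0.0000 0.0000 1.0000
    outer loop
      vertex 0.00 0.00 20.00
      vertex 3.00 5.00 20.00
      vertex 3.00 22.00 20.00
    endloop
  endfacet
  facet normal 0.0000 0.0000 1.0000
    outer loop
      vertex 0.00 0.00 20.00
      vertex 3.00 22.00 20.00
      vertex 0.00 22.00 20.00
    endloop
  endfacet
  facet normal 0.0000 -1.0000 0.0000
    outer loop
      vertex 0.00 0.00 0.00
      vertex 15.00 0.00 0.00
      vertex 15.00 0.00 20.00
    endloop
  endfacet
  facet normal 0.0000 -1.0000 0.0000
    outer loop
      vertex 0.00 0.00 0.00
      vertex 15.00 0.00 20.00
      vertex 0.00 0.00 20.00
    endloop
  endfacet
  facet normal 1.0000 0.0000 0.0000
    outer loop
      vertex 15.00 0.00 0.00
      vertex 15.00 5.00 0.00
      vertex 15.00 5.00 20.00
    endloop
  endfacet
  facet normal 1.0000 0.0000 0.0000
    outer loop
      vertex 15.00 0.00 0.00
      vertex 15.00 5.00 20.00
      vertex 15.00 0.00 20.00
    endloop
  endfacet
  facet normal 0.0000 1.0000 0.0000
    outer loop
      vertex 15.00 5.00 0.00
      vertex 3.00 5.00 0.00
      vertex 3.00 5.00 20.00
    endloop
  endfacet
  facet normal 0.0000 1.0000 0.0000
    outer loop
      vertex 15.00 5.00 0.00
      vertex 3.00 5.00 20.00
      vertex 15.00 5.00 20.00
    endloop
  endfacet
  facet normal 1.0000 0.0000 0.0000
    outer loop
      vertex 3.00 5.00 0.00
      vertex 3.00 22.00 0.00
      vertex 3.00 22.00 20.00
    endloop
  endfacet
  facet normal 1.0000 0.0000 0.0000
    outer loop
      vertex 3.00 5.00 0.00
      vertex 3.00 22.00 20.00
      vertex 3.00 5.00 20.00
    endloop
  endfacet
  facet normal 0.0000 1.0000 0.0000
    outer loop
      vertex 3.00 22.00 0.00
      vertex 0.00 22.00 0.00
      vertex 0.00 22.00 20.00
    endloop
  endfacet
  facet normal 0.0000 1.0000 0.0000
    outer loop
      vertex 3.00 22.00 0.00
      vertex 0.00 22.00 20.00
      vertex 3.00 22.00 20.00
    endloop
  endfacet
  facet normal -1.0000 0.0000 0.0000
    outer loop
      vertex 0.00 22.00 0.00
      vertex 0.00 0.00 0.00
      vertex 0.00 0.00 20.00
    endloop
  endfacet
  facet normal -1.0000 0.0000 0.0000
    outer loop
      vertex 0.00 22.00 0.00
      vertex 0.00 0.00 20.00
      vertex 0.00 22.00 20.00
    endloop
  endfacet
endsolid part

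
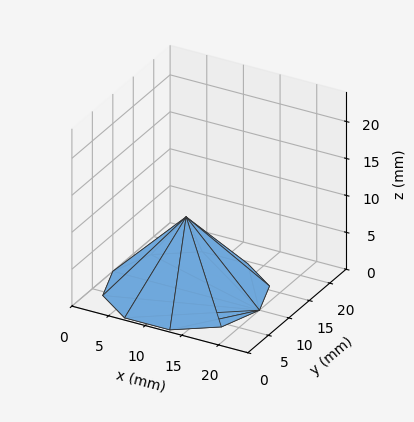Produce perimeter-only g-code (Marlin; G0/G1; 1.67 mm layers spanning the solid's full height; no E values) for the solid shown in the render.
Reading the render: the shape is a regular 10-sided pyramid, base circumscribed radius ≈ 10 mm, apex at z ≈ 10 mm (dimensions read to the nearest mm from the axis ticks). For the g-code, the solid's height is divided into equal slices at the stated Δz and each level perimeter traced with G1 moves after a G0 lift.

; perimeter-only toolpath
G21 ; units = mm
G90 ; absolute positioning
G28 ; home
; layer 1
G0 Z1.67
G0 X18.33 Y10.00
G1 X16.74 Y14.90
G1 X12.57 Y17.93
G1 X7.43 Y17.93
G1 X3.26 Y14.90
G1 X1.67 Y10.00
G1 X3.26 Y5.10
G1 X7.43 Y2.08
G1 X12.57 Y2.08
G1 X16.74 Y5.10
G1 X18.33 Y10.00
; layer 2
G0 Z3.33
G0 X16.67 Y10.00
G1 X15.39 Y13.92
G1 X12.06 Y16.34
G1 X7.94 Y16.34
G1 X4.61 Y13.92
G1 X3.33 Y10.00
G1 X4.61 Y6.08
G1 X7.94 Y3.66
G1 X12.06 Y3.66
G1 X15.39 Y6.08
G1 X16.67 Y10.00
; layer 3
G0 Z5.00
G0 X15.00 Y10.00
G1 X14.04 Y12.94
G1 X11.54 Y14.76
G1 X8.46 Y14.76
G1 X5.96 Y12.94
G1 X5.00 Y10.00
G1 X5.96 Y7.06
G1 X8.46 Y5.25
G1 X11.54 Y5.25
G1 X14.04 Y7.06
G1 X15.00 Y10.00
; layer 4
G0 Z6.67
G0 X13.33 Y10.00
G1 X12.70 Y11.96
G1 X11.03 Y13.17
G1 X8.97 Y13.17
G1 X7.30 Y11.96
G1 X6.67 Y10.00
G1 X7.30 Y8.04
G1 X8.97 Y6.83
G1 X11.03 Y6.83
G1 X12.70 Y8.04
G1 X13.33 Y10.00
; layer 5
G0 Z8.33
G0 X11.67 Y10.00
G1 X11.35 Y10.98
G1 X10.52 Y11.59
G1 X9.48 Y11.59
G1 X8.65 Y10.98
G1 X8.33 Y10.00
G1 X8.65 Y9.02
G1 X9.48 Y8.42
G1 X10.52 Y8.42
G1 X11.35 Y9.02
G1 X11.67 Y10.00
M2 ; end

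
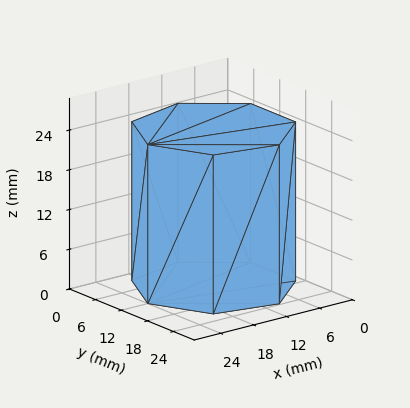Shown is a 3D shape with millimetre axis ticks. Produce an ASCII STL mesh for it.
Reading the render: the shape is a regular 7-sided prism (a cylinder approximated with 7 flat sides), circumscribed radius ≈ 12 mm, height ≈ 24 mm (dimensions read to the nearest mm from the axis ticks). For the STL, each face is triangulated and given an outward normal.

solid part
  facet normal 0.0000 0.0000 -1.0000
    outer loop
      vertex 9.3 23.7 0.0
      vertex 19.5 21.4 0.0
      vertex 24.0 12.0 0.0
    endloop
  endfacet
  facet normal 0.0000 0.0000 -1.0000
    outer loop
      vertex 1.2 17.2 0.0
      vertex 9.3 23.7 0.0
      vertex 24.0 12.0 0.0
    endloop
  endfacet
  facet normal 0.0000 0.0000 -1.0000
    outer loop
      vertex 1.2 6.8 0.0
      vertex 1.2 17.2 0.0
      vertex 24.0 12.0 0.0
    endloop
  endfacet
  facet normal 0.0000 0.0000 -1.0000
    outer loop
      vertex 9.3 0.3 0.0
      vertex 1.2 6.8 0.0
      vertex 24.0 12.0 0.0
    endloop
  endfacet
  facet normal 0.0000 0.0000 -1.0000
    outer loop
      vertex 19.5 2.6 0.0
      vertex 9.3 0.3 0.0
      vertex 24.0 12.0 0.0
    endloop
  endfacet
  facet normal 0.0000 0.0000 1.0000
    outer loop
      vertex 24.0 12.0 24.0
      vertex 19.5 21.4 24.0
      vertex 9.3 23.7 24.0
    endloop
  endfacet
  facet normal 0.0000 0.0000 1.0000
    outer loop
      vertex 24.0 12.0 24.0
      vertex 9.3 23.7 24.0
      vertex 1.2 17.2 24.0
    endloop
  endfacet
  facet normal 0.0000 0.0000 1.0000
    outer loop
      vertex 24.0 12.0 24.0
      vertex 1.2 17.2 24.0
      vertex 1.2 6.8 24.0
    endloop
  endfacet
  facet normal 0.0000 0.0000 1.0000
    outer loop
      vertex 24.0 12.0 24.0
      vertex 1.2 6.8 24.0
      vertex 9.3 0.3 24.0
    endloop
  endfacet
  facet normal 0.0000 0.0000 1.0000
    outer loop
      vertex 24.0 12.0 24.0
      vertex 9.3 0.3 24.0
      vertex 19.5 2.6 24.0
    endloop
  endfacet
  facet normal 0.9020 0.4318 0.0000
    outer loop
      vertex 24.0 12.0 0.0
      vertex 19.5 21.4 0.0
      vertex 19.5 21.4 24.0
    endloop
  endfacet
  facet normal 0.9020 0.4318 0.0000
    outer loop
      vertex 24.0 12.0 0.0
      vertex 19.5 21.4 24.0
      vertex 24.0 12.0 24.0
    endloop
  endfacet
  facet normal 0.2200 0.9755 0.0000
    outer loop
      vertex 19.5 21.4 0.0
      vertex 9.3 23.7 0.0
      vertex 9.3 23.7 24.0
    endloop
  endfacet
  facet normal 0.2200 0.9755 0.0000
    outer loop
      vertex 19.5 21.4 0.0
      vertex 9.3 23.7 24.0
      vertex 19.5 21.4 24.0
    endloop
  endfacet
  facet normal -0.6259 0.7799 0.0000
    outer loop
      vertex 9.3 23.7 0.0
      vertex 1.2 17.2 0.0
      vertex 1.2 17.2 24.0
    endloop
  endfacet
  facet normal -0.6259 0.7799 0.0000
    outer loop
      vertex 9.3 23.7 0.0
      vertex 1.2 17.2 24.0
      vertex 9.3 23.7 24.0
    endloop
  endfacet
  facet normal -1.0000 0.0000 0.0000
    outer loop
      vertex 1.2 17.2 0.0
      vertex 1.2 6.8 0.0
      vertex 1.2 6.8 24.0
    endloop
  endfacet
  facet normal -1.0000 0.0000 0.0000
    outer loop
      vertex 1.2 17.2 0.0
      vertex 1.2 6.8 24.0
      vertex 1.2 17.2 24.0
    endloop
  endfacet
  facet normal -0.6259 -0.7799 0.0000
    outer loop
      vertex 1.2 6.8 0.0
      vertex 9.3 0.3 0.0
      vertex 9.3 0.3 24.0
    endloop
  endfacet
  facet normal -0.6259 -0.7799 0.0000
    outer loop
      vertex 1.2 6.8 0.0
      vertex 9.3 0.3 24.0
      vertex 1.2 6.8 24.0
    endloop
  endfacet
  facet normal 0.2200 -0.9755 0.0000
    outer loop
      vertex 9.3 0.3 0.0
      vertex 19.5 2.6 0.0
      vertex 19.5 2.6 24.0
    endloop
  endfacet
  facet normal 0.2200 -0.9755 0.0000
    outer loop
      vertex 9.3 0.3 0.0
      vertex 19.5 2.6 24.0
      vertex 9.3 0.3 24.0
    endloop
  endfacet
  facet normal 0.9020 -0.4318 0.0000
    outer loop
      vertex 19.5 2.6 0.0
      vertex 24.0 12.0 0.0
      vertex 24.0 12.0 24.0
    endloop
  endfacet
  facet normal 0.9020 -0.4318 0.0000
    outer loop
      vertex 19.5 2.6 0.0
      vertex 24.0 12.0 24.0
      vertex 19.5 2.6 24.0
    endloop
  endfacet
endsolid part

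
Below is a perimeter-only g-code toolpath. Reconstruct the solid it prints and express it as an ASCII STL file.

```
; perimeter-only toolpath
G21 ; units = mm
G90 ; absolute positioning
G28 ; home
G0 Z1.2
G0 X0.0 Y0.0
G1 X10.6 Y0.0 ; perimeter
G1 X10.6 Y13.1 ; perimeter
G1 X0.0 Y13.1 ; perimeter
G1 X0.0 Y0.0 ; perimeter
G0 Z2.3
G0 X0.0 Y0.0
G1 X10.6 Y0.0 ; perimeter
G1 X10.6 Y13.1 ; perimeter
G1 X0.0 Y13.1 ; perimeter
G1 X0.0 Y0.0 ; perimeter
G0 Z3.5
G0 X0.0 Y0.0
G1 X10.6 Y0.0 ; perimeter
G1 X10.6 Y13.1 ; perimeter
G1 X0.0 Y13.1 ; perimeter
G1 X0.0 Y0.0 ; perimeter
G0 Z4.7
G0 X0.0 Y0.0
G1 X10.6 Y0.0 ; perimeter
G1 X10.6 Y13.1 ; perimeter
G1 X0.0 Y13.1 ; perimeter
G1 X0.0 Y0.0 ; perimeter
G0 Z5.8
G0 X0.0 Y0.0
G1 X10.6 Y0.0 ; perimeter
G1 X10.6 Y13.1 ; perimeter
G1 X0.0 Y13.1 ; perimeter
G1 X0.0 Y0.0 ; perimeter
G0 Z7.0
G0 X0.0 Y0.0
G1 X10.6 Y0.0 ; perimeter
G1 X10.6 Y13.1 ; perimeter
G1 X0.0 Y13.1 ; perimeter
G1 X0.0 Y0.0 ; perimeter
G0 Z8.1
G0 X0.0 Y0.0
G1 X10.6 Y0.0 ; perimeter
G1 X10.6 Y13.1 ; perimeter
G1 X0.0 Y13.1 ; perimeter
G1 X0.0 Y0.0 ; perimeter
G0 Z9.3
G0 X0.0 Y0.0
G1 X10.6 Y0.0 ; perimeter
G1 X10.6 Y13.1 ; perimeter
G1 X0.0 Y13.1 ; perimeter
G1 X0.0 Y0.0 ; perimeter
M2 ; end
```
solid part
  facet normal 0.0000 0.0000 -1.0000
    outer loop
      vertex 10.6 13.1 0.0
      vertex 10.6 0.0 0.0
      vertex 0.0 0.0 0.0
    endloop
  endfacet
  facet normal 0.0000 0.0000 -1.0000
    outer loop
      vertex 0.0 13.1 0.0
      vertex 10.6 13.1 0.0
      vertex 0.0 0.0 0.0
    endloop
  endfacet
  facet normal 0.0000 0.0000 1.0000
    outer loop
      vertex 0.0 0.0 9.3
      vertex 10.6 0.0 9.3
      vertex 10.6 13.1 9.3
    endloop
  endfacet
  facet normal 0.0000 0.0000 1.0000
    outer loop
      vertex 0.0 0.0 9.3
      vertex 10.6 13.1 9.3
      vertex 0.0 13.1 9.3
    endloop
  endfacet
  facet normal 0.0000 -1.0000 0.0000
    outer loop
      vertex 0.0 0.0 0.0
      vertex 10.6 0.0 0.0
      vertex 10.6 0.0 9.3
    endloop
  endfacet
  facet normal 0.0000 -1.0000 0.0000
    outer loop
      vertex 0.0 0.0 0.0
      vertex 10.6 0.0 9.3
      vertex 0.0 0.0 9.3
    endloop
  endfacet
  facet normal 0.0000 1.0000 0.0000
    outer loop
      vertex 10.6 13.1 9.3
      vertex 10.6 13.1 0.0
      vertex 0.0 13.1 0.0
    endloop
  endfacet
  facet normal 0.0000 1.0000 0.0000
    outer loop
      vertex 0.0 13.1 9.3
      vertex 10.6 13.1 9.3
      vertex 0.0 13.1 0.0
    endloop
  endfacet
  facet normal -1.0000 0.0000 0.0000
    outer loop
      vertex 0.0 13.1 9.3
      vertex 0.0 13.1 0.0
      vertex 0.0 0.0 0.0
    endloop
  endfacet
  facet normal -1.0000 0.0000 0.0000
    outer loop
      vertex 0.0 0.0 9.3
      vertex 0.0 13.1 9.3
      vertex 0.0 0.0 0.0
    endloop
  endfacet
  facet normal 1.0000 0.0000 0.0000
    outer loop
      vertex 10.6 0.0 0.0
      vertex 10.6 13.1 0.0
      vertex 10.6 13.1 9.3
    endloop
  endfacet
  facet normal 1.0000 0.0000 0.0000
    outer loop
      vertex 10.6 0.0 0.0
      vertex 10.6 13.1 9.3
      vertex 10.6 0.0 9.3
    endloop
  endfacet
endsolid part

The G0 Z moves step by Δz≈1.2 mm. Every layer's G1 loop is the same polygon, so the solid is a straight extrusion of it from z=0 to z≈9.3. Closing with flat bottom and top caps and triangulating gives 12 facets — a rectangular box, roughly 10.6 × 13.1 mm footprint and 9.3 mm tall.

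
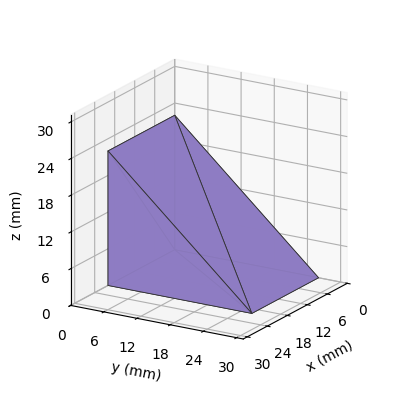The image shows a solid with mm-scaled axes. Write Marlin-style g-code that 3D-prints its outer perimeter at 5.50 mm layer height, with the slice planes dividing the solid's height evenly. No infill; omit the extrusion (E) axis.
Reading the render: the shape is a wedge (ramp): 20 × 26 mm base, rising to 22 mm along the y=0 edge and sloping linearly to z=0 at y=26 (dimensions read to the nearest mm from the axis ticks). For the g-code, the solid's height is divided into equal slices at the stated Δz and each level perimeter traced with G1 moves after a G0 lift.

; perimeter-only toolpath
G21 ; units = mm
G90 ; absolute positioning
G28 ; home
; layer 1
G0 Z5.50
G0 X0.00 Y0.00
G1 X20.00 Y0.00
G1 X20.00 Y19.50
G1 X0.00 Y19.50
G1 X0.00 Y0.00
; layer 2
G0 Z11.00
G0 X0.00 Y0.00
G1 X20.00 Y0.00
G1 X20.00 Y13.00
G1 X0.00 Y13.00
G1 X0.00 Y0.00
; layer 3
G0 Z16.50
G0 X0.00 Y0.00
G1 X20.00 Y0.00
G1 X20.00 Y6.50
G1 X0.00 Y6.50
G1 X0.00 Y0.00
M2 ; end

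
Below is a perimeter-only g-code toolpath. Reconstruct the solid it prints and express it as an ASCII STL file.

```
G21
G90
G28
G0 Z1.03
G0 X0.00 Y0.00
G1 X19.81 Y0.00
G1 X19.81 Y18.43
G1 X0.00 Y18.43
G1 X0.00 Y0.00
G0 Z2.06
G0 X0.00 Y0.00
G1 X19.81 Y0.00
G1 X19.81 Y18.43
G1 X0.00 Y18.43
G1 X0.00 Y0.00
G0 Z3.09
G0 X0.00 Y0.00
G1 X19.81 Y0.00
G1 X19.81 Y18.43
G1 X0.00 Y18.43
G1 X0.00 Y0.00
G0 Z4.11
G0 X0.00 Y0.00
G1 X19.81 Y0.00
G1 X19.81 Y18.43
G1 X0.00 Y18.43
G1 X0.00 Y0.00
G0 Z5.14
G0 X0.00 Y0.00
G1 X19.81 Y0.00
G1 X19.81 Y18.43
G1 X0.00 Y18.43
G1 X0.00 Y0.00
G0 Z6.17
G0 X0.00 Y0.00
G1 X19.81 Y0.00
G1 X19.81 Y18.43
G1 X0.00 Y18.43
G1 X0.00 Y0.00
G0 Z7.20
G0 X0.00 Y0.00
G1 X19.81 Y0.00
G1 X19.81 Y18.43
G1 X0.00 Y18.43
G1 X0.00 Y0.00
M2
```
solid part
  facet normal 0.0000 0.0000 -1.0000
    outer loop
      vertex 19.81 18.43 0.00
      vertex 19.81 0.00 0.00
      vertex 0.00 0.00 0.00
    endloop
  endfacet
  facet normal 0.0000 0.0000 -1.0000
    outer loop
      vertex 0.00 18.43 0.00
      vertex 19.81 18.43 0.00
      vertex 0.00 0.00 0.00
    endloop
  endfacet
  facet normal 0.0000 0.0000 1.0000
    outer loop
      vertex 0.00 0.00 7.20
      vertex 19.81 0.00 7.20
      vertex 19.81 18.43 7.20
    endloop
  endfacet
  facet normal 0.0000 0.0000 1.0000
    outer loop
      vertex 0.00 0.00 7.20
      vertex 19.81 18.43 7.20
      vertex 0.00 18.43 7.20
    endloop
  endfacet
  facet normal 0.0000 -1.0000 0.0000
    outer loop
      vertex 0.00 0.00 0.00
      vertex 19.81 0.00 0.00
      vertex 19.81 0.00 7.20
    endloop
  endfacet
  facet normal 0.0000 -1.0000 0.0000
    outer loop
      vertex 0.00 0.00 0.00
      vertex 19.81 0.00 7.20
      vertex 0.00 0.00 7.20
    endloop
  endfacet
  facet normal 0.0000 1.0000 0.0000
    outer loop
      vertex 19.81 18.43 7.20
      vertex 19.81 18.43 0.00
      vertex 0.00 18.43 0.00
    endloop
  endfacet
  facet normal 0.0000 1.0000 0.0000
    outer loop
      vertex 0.00 18.43 7.20
      vertex 19.81 18.43 7.20
      vertex 0.00 18.43 0.00
    endloop
  endfacet
  facet normal -1.0000 0.0000 0.0000
    outer loop
      vertex 0.00 18.43 7.20
      vertex 0.00 18.43 0.00
      vertex 0.00 0.00 0.00
    endloop
  endfacet
  facet normal -1.0000 0.0000 0.0000
    outer loop
      vertex 0.00 0.00 7.20
      vertex 0.00 18.43 7.20
      vertex 0.00 0.00 0.00
    endloop
  endfacet
  facet normal 1.0000 0.0000 0.0000
    outer loop
      vertex 19.81 0.00 0.00
      vertex 19.81 18.43 0.00
      vertex 19.81 18.43 7.20
    endloop
  endfacet
  facet normal 1.0000 0.0000 0.0000
    outer loop
      vertex 19.81 0.00 0.00
      vertex 19.81 18.43 7.20
      vertex 19.81 0.00 7.20
    endloop
  endfacet
endsolid part

The G0 Z moves step by Δz≈1.03 mm. Every layer's G1 loop is the same polygon, so the solid is a straight extrusion of it from z=0 to z≈7.2. Closing with flat bottom and top caps and triangulating gives 12 facets — a rectangular box, roughly 19.8 × 18.4 mm footprint and 7.2 mm tall.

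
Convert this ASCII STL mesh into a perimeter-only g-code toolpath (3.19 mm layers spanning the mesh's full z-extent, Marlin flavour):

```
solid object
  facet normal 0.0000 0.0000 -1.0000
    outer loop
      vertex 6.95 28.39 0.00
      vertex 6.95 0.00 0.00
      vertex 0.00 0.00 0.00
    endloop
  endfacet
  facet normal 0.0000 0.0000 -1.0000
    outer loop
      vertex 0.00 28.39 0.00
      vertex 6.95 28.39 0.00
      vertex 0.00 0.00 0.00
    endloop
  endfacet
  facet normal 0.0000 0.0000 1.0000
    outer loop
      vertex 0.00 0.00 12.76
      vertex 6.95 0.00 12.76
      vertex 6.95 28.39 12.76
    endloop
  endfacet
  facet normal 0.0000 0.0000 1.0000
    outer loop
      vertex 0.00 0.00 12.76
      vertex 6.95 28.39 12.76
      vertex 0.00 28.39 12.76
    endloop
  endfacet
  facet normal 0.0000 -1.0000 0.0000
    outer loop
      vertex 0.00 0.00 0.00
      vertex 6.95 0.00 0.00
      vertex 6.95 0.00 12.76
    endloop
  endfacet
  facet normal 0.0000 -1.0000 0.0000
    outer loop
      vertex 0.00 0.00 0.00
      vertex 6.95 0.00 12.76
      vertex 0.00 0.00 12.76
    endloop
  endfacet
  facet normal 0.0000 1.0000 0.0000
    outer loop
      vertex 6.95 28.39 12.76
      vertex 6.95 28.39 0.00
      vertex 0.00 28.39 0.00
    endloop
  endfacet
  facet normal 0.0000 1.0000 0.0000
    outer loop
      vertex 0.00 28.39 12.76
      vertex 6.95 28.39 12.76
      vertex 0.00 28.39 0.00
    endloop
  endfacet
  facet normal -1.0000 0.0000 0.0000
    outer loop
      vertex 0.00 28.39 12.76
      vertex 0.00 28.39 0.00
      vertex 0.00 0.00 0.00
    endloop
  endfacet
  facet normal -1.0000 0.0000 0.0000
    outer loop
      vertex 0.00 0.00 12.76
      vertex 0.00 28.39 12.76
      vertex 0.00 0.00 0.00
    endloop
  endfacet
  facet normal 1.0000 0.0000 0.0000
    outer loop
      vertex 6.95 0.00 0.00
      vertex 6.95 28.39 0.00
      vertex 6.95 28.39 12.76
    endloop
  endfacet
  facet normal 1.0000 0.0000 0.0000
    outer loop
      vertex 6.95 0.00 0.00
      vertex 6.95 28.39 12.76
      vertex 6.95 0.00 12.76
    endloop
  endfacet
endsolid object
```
; perimeter-only toolpath
G21 ; units = mm
G90 ; absolute positioning
G28 ; home
; layer 1
G0 Z3.19
G0 X0.00 Y0.00
G1 X6.95 Y0.00
G1 X6.95 Y28.39
G1 X0.00 Y28.39
G1 X0.00 Y0.00
; layer 2
G0 Z6.38
G0 X0.00 Y0.00
G1 X6.95 Y0.00
G1 X6.95 Y28.39
G1 X0.00 Y28.39
G1 X0.00 Y0.00
; layer 3
G0 Z9.57
G0 X0.00 Y0.00
G1 X6.95 Y0.00
G1 X6.95 Y28.39
G1 X0.00 Y28.39
G1 X0.00 Y0.00
; layer 4
G0 Z12.76
G0 X0.00 Y0.00
G1 X6.95 Y0.00
G1 X6.95 Y28.39
G1 X0.00 Y28.39
G1 X0.00 Y0.00
M2 ; end

The solid is a rectangular box, roughly 6.95 × 28.4 mm footprint and 12.8 mm tall. Slicing at Δz = 3.19 mm — 4 equal slices spanning the solid's height, so layer i sits at z = i·h/4 — gives 4 non-empty perimeters. Each is a 4-segment closed polygon; G0 lifts to the layer z and rapids to the start vertex, then G1 traces the edges.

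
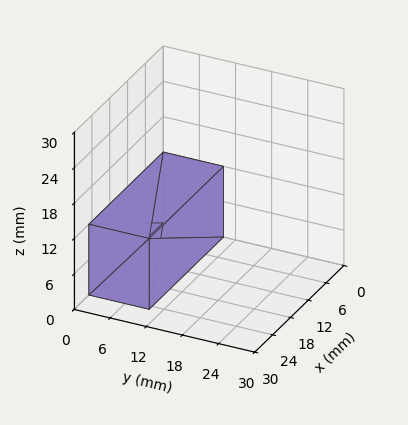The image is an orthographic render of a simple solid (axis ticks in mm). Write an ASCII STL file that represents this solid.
Reading the render: the shape is a rectangular box, roughly 25 × 10 mm footprint and 12 mm tall (dimensions read to the nearest mm from the axis ticks). For the STL, each face is triangulated and given an outward normal.

solid part
  facet normal 0.0000 0.0000 -1.0000
    outer loop
      vertex 25.00 10.00 0.00
      vertex 25.00 0.00 0.00
      vertex 0.00 0.00 0.00
    endloop
  endfacet
  facet normal 0.0000 0.0000 -1.0000
    outer loop
      vertex 0.00 10.00 0.00
      vertex 25.00 10.00 0.00
      vertex 0.00 0.00 0.00
    endloop
  endfacet
  facet normal 0.0000 0.0000 1.0000
    outer loop
      vertex 0.00 0.00 12.00
      vertex 25.00 0.00 12.00
      vertex 25.00 10.00 12.00
    endloop
  endfacet
  facet normal 0.0000 0.0000 1.0000
    outer loop
      vertex 0.00 0.00 12.00
      vertex 25.00 10.00 12.00
      vertex 0.00 10.00 12.00
    endloop
  endfacet
  facet normal 0.0000 -1.0000 0.0000
    outer loop
      vertex 0.00 0.00 0.00
      vertex 25.00 0.00 0.00
      vertex 25.00 0.00 12.00
    endloop
  endfacet
  facet normal 0.0000 -1.0000 0.0000
    outer loop
      vertex 0.00 0.00 0.00
      vertex 25.00 0.00 12.00
      vertex 0.00 0.00 12.00
    endloop
  endfacet
  facet normal 0.0000 1.0000 0.0000
    outer loop
      vertex 25.00 10.00 12.00
      vertex 25.00 10.00 0.00
      vertex 0.00 10.00 0.00
    endloop
  endfacet
  facet normal 0.0000 1.0000 0.0000
    outer loop
      vertex 0.00 10.00 12.00
      vertex 25.00 10.00 12.00
      vertex 0.00 10.00 0.00
    endloop
  endfacet
  facet normal -1.0000 0.0000 0.0000
    outer loop
      vertex 0.00 10.00 12.00
      vertex 0.00 10.00 0.00
      vertex 0.00 0.00 0.00
    endloop
  endfacet
  facet normal -1.0000 0.0000 0.0000
    outer loop
      vertex 0.00 0.00 12.00
      vertex 0.00 10.00 12.00
      vertex 0.00 0.00 0.00
    endloop
  endfacet
  facet normal 1.0000 0.0000 0.0000
    outer loop
      vertex 25.00 0.00 0.00
      vertex 25.00 10.00 0.00
      vertex 25.00 10.00 12.00
    endloop
  endfacet
  facet normal 1.0000 0.0000 0.0000
    outer loop
      vertex 25.00 0.00 0.00
      vertex 25.00 10.00 12.00
      vertex 25.00 0.00 12.00
    endloop
  endfacet
endsolid part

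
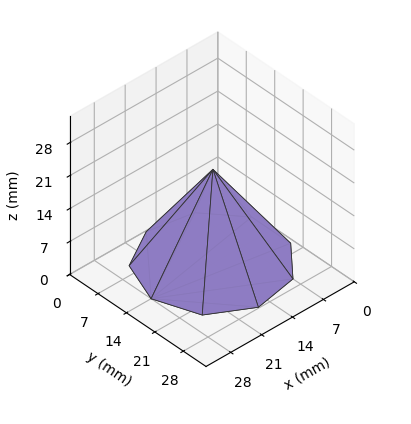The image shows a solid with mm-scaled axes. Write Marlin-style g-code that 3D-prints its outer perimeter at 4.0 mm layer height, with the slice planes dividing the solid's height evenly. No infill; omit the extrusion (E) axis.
Reading the render: the shape is a regular 9-sided pyramid, base circumscribed radius ≈ 14 mm, apex at z ≈ 20 mm (dimensions read to the nearest mm from the axis ticks). For the g-code, the solid's height is divided into equal slices at the stated Δz and each level perimeter traced with G1 moves after a G0 lift.

; perimeter-only toolpath
G21 ; units = mm
G90 ; absolute positioning
G28 ; home
; layer 1
G0 Z4.0
G0 X25.2 Y14.0
G1 X22.6 Y21.2
G1 X15.9 Y25.0
G1 X8.4 Y23.7
G1 X3.4 Y17.8
G1 X3.4 Y10.2
G1 X8.4 Y4.3
G1 X15.9 Y3.0
G1 X22.6 Y6.8
G1 X25.2 Y14.0
; layer 2
G0 Z8.0
G0 X22.4 Y14.0
G1 X20.4 Y19.4
G1 X15.4 Y22.3
G1 X9.8 Y21.3
G1 X6.1 Y16.9
G1 X6.1 Y11.1
G1 X9.8 Y6.7
G1 X15.4 Y5.7
G1 X20.4 Y8.6
G1 X22.4 Y14.0
; layer 3
G0 Z12.0
G0 X19.6 Y14.0
G1 X18.3 Y17.6
G1 X15.0 Y19.5
G1 X11.2 Y18.8
G1 X8.7 Y15.9
G1 X8.7 Y12.1
G1 X11.2 Y9.2
G1 X15.0 Y8.5
G1 X18.3 Y10.4
G1 X19.6 Y14.0
; layer 4
G0 Z16.0
G0 X16.8 Y14.0
G1 X16.1 Y15.8
G1 X14.5 Y16.8
G1 X12.6 Y16.4
G1 X11.4 Y15.0
G1 X11.4 Y13.0
G1 X12.6 Y11.6
G1 X14.5 Y11.2
G1 X16.1 Y12.2
G1 X16.8 Y14.0
M2 ; end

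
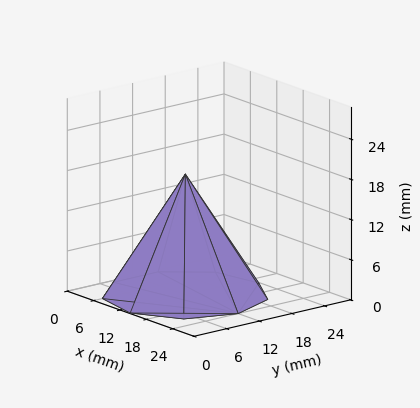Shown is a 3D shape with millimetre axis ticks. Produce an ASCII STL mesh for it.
Reading the render: the shape is a regular 9-sided pyramid, base circumscribed radius ≈ 12 mm, apex at z ≈ 18 mm (dimensions read to the nearest mm from the axis ticks). For the STL, each face is triangulated and given an outward normal.

solid part
  facet normal 0.0000 0.0000 -1.0000
    outer loop
      vertex 14.08 23.82 0.00
      vertex 21.19 19.71 0.00
      vertex 24.00 12.00 0.00
    endloop
  endfacet
  facet normal 0.0000 0.0000 -1.0000
    outer loop
      vertex 6.00 22.39 0.00
      vertex 14.08 23.82 0.00
      vertex 24.00 12.00 0.00
    endloop
  endfacet
  facet normal 0.0000 0.0000 -1.0000
    outer loop
      vertex 0.72 16.10 0.00
      vertex 6.00 22.39 0.00
      vertex 24.00 12.00 0.00
    endloop
  endfacet
  facet normal 0.0000 0.0000 -1.0000
    outer loop
      vertex 0.72 7.90 0.00
      vertex 0.72 16.10 0.00
      vertex 24.00 12.00 0.00
    endloop
  endfacet
  facet normal 0.0000 0.0000 -1.0000
    outer loop
      vertex 6.00 1.61 0.00
      vertex 0.72 7.90 0.00
      vertex 24.00 12.00 0.00
    endloop
  endfacet
  facet normal 0.0000 0.0000 -1.0000
    outer loop
      vertex 14.08 0.18 0.00
      vertex 6.00 1.61 0.00
      vertex 24.00 12.00 0.00
    endloop
  endfacet
  facet normal 0.0000 0.0000 -1.0000
    outer loop
      vertex 21.19 4.29 0.00
      vertex 14.08 0.18 0.00
      vertex 24.00 12.00 0.00
    endloop
  endfacet
  facet normal 0.7962 0.2902 0.5308
    outer loop
      vertex 24.00 12.00 0.00
      vertex 21.19 19.71 0.00
      vertex 12.00 12.00 18.00
    endloop
  endfacet
  facet normal 0.4241 0.7337 0.5308
    outer loop
      vertex 21.19 19.71 0.00
      vertex 14.08 23.82 0.00
      vertex 12.00 12.00 18.00
    endloop
  endfacet
  facet normal -0.1477 0.8345 0.5309
    outer loop
      vertex 14.08 23.82 0.00
      vertex 6.00 22.39 0.00
      vertex 12.00 12.00 18.00
    endloop
  endfacet
  facet normal -0.6491 0.5449 0.5309
    outer loop
      vertex 6.00 22.39 0.00
      vertex 0.72 16.10 0.00
      vertex 12.00 12.00 18.00
    endloop
  endfacet
  facet normal -0.8474 0.0000 0.5310
    outer loop
      vertex 0.72 16.10 0.00
      vertex 0.72 7.90 0.00
      vertex 12.00 12.00 18.00
    endloop
  endfacet
  facet normal -0.6491 -0.5449 0.5309
    outer loop
      vertex 0.72 7.90 0.00
      vertex 6.00 1.61 0.00
      vertex 12.00 12.00 18.00
    endloop
  endfacet
  facet normal -0.1477 -0.8345 0.5309
    outer loop
      vertex 6.00 1.61 0.00
      vertex 14.08 0.18 0.00
      vertex 12.00 12.00 18.00
    endloop
  endfacet
  facet normal 0.4241 -0.7337 0.5308
    outer loop
      vertex 14.08 0.18 0.00
      vertex 21.19 4.29 0.00
      vertex 12.00 12.00 18.00
    endloop
  endfacet
  facet normal 0.7962 -0.2902 0.5308
    outer loop
      vertex 21.19 4.29 0.00
      vertex 24.00 12.00 0.00
      vertex 12.00 12.00 18.00
    endloop
  endfacet
endsolid part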